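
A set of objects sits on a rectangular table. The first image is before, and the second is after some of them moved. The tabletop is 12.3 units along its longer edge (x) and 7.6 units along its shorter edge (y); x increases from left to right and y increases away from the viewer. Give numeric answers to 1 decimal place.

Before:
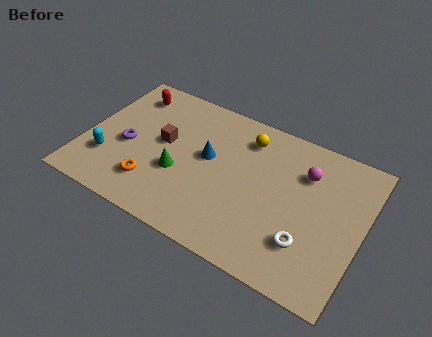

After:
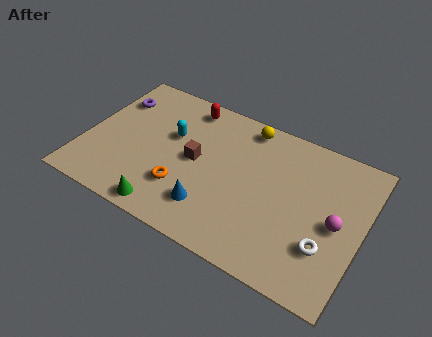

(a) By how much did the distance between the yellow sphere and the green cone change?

+2.4

The distance was about 4.1 in the first image and 6.5 in the second, so they moved 2.4 units further apart.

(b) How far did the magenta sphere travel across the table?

2.5

From (9.6, 5.5) to (11.2, 3.6), the magenta sphere covered √(1.6² + 1.9²) ≈ 2.5 units.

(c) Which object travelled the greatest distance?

the cyan capsule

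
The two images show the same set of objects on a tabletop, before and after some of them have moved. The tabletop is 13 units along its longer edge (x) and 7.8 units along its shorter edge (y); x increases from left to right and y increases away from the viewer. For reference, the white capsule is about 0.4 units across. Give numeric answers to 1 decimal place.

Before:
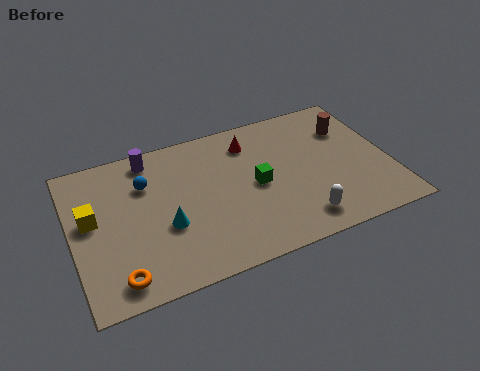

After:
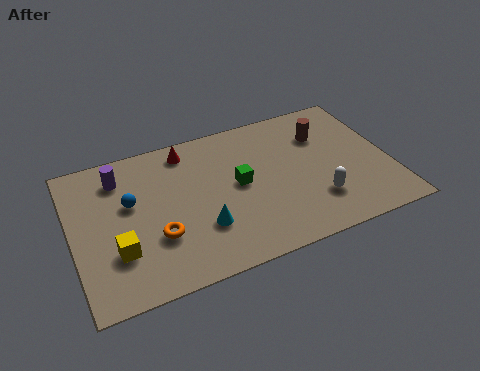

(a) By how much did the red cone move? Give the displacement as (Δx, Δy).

(-2.6, 0.5)

From the two frames, the red cone sits at roughly (7.5, 6.2) before and (4.9, 6.7) after.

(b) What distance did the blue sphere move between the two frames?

1.1

The blue sphere was near (3.1, 5.5) before and (2.4, 4.7) after, so it travelled √(0.7² + 0.8²) ≈ 1.1 units.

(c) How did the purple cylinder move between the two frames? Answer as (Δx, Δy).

(-1.3, -0.6)

From the two frames, the purple cylinder sits at roughly (3.4, 6.8) before and (2.1, 6.2) after.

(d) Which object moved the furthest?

the red cone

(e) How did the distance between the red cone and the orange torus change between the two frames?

-3.4

They were about 7.8 units apart before and 4.4 after — 3.4 units closer together.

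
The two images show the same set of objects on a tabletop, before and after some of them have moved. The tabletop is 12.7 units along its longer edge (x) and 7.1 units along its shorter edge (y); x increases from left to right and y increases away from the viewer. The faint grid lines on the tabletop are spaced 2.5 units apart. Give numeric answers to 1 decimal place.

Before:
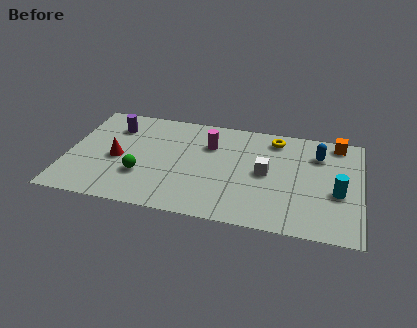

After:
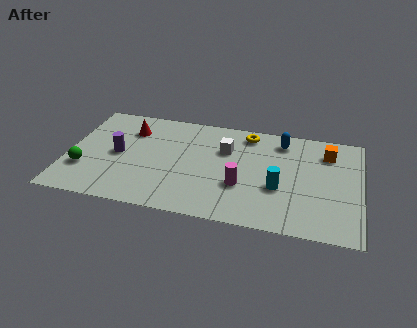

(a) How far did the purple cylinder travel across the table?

1.9

The purple cylinder moved from about (1.9, 5.4) to (2.2, 3.5), a distance of √(0.3² + 1.9²) ≈ 1.9.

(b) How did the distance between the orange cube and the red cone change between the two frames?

-1.3

Before: roughly 9.9 units apart; after: 8.6. That's 1.3 units closer together.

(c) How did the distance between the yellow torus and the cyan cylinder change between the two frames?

-0.5

Before: roughly 4.2 units apart; after: 3.7. That's 0.5 units closer together.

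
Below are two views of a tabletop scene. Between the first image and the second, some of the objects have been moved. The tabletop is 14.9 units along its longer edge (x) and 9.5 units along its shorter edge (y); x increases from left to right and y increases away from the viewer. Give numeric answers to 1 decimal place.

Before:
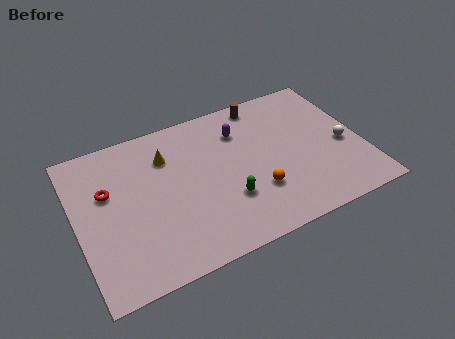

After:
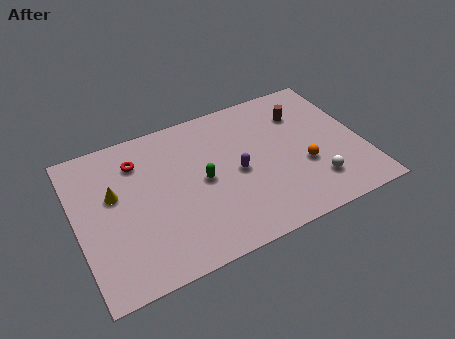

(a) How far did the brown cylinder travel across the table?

2.4

From (10.2, 8.5) to (12.1, 7.0), the brown cylinder covered √(1.9² + 1.5²) ≈ 2.4 units.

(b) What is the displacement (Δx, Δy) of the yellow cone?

(-2.9, -1.3)

From the two frames, the yellow cone sits at roughly (4.9, 7.0) before and (2.0, 5.7) after.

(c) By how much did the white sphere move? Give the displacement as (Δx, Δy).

(-1.8, -1.9)

The white sphere started near (13.9, 4.1) and ended near (12.1, 2.2).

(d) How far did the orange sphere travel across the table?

2.7

The orange sphere moved from about (9.1, 2.9) to (11.7, 3.5), a distance of √(2.6² + 0.6²) ≈ 2.7.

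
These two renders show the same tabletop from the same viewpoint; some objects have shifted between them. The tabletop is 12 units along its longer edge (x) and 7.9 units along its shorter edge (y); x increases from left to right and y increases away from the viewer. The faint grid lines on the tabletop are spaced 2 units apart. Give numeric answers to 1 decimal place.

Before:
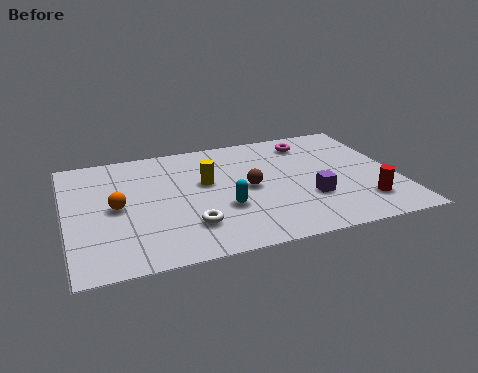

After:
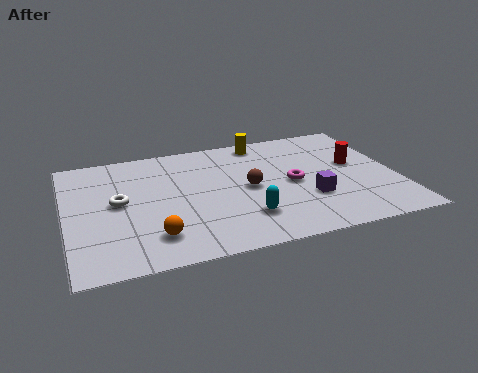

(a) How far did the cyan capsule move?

1.1

The cyan capsule moved from about (5.6, 2.8) to (6.3, 2.0), a distance of √(0.7² + 0.8²) ≈ 1.1.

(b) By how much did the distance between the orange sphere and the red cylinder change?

-0.9

The distance was about 9.0 in the first image and 8.1 in the second, so they moved 0.9 units closer together.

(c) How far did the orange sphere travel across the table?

2.5

The orange sphere was near (1.8, 3.9) before and (3.0, 1.7) after, so it travelled √(1.2² + 2.2²) ≈ 2.5 units.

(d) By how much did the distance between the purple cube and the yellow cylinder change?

+0.4

Before: roughly 4.2 units apart; after: 4.6. That's 0.4 units further apart.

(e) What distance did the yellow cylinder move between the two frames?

3.3

From (5.1, 4.7) to (7.4, 7.0), the yellow cylinder covered √(2.3² + 2.3²) ≈ 3.3 units.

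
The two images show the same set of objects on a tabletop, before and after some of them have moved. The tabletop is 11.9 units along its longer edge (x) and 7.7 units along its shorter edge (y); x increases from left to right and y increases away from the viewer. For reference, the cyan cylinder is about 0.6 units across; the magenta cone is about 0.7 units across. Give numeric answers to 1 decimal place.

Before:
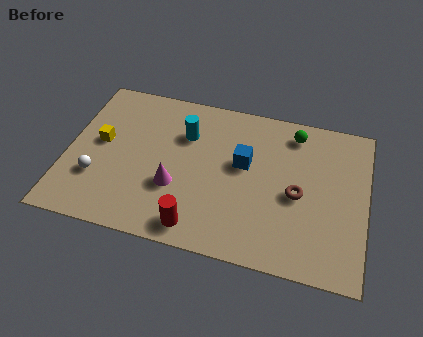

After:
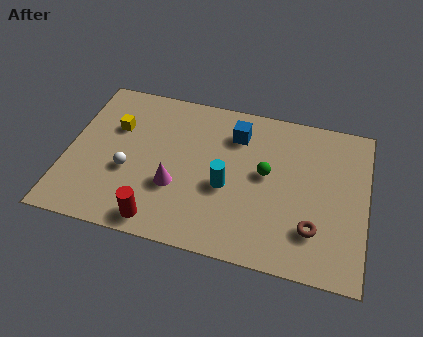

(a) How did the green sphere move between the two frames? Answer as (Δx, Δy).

(-1.0, -2.3)

From the two frames, the green sphere sits at roughly (8.9, 6.5) before and (7.9, 4.2) after.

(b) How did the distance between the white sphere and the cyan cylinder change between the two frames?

-0.6

Before: roughly 4.5 units apart; after: 3.9. That's 0.6 units closer together.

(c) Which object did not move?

the magenta cone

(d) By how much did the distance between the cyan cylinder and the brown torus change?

-1.3

Before: roughly 5.0 units apart; after: 3.7. That's 1.3 units closer together.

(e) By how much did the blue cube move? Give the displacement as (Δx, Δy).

(-0.4, 1.4)

The blue cube started near (7.0, 4.5) and ended near (6.6, 5.9).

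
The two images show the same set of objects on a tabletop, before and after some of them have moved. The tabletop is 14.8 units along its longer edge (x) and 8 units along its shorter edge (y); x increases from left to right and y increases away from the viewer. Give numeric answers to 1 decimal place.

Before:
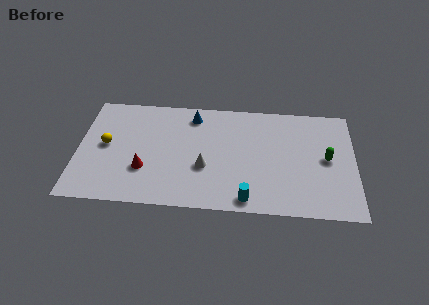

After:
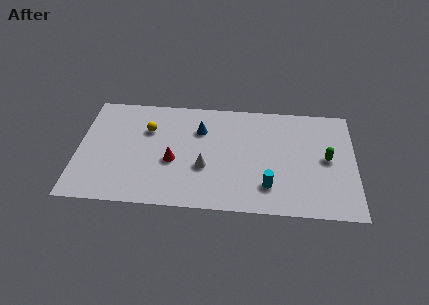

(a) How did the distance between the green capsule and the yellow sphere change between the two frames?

-2.1

They were about 11.8 units apart before and 9.7 after — 2.1 units closer together.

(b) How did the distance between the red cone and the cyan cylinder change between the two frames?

-0.5

Before: roughly 5.8 units apart; after: 5.3. That's 0.5 units closer together.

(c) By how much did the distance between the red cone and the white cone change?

-1.5

The distance was about 3.2 in the first image and 1.7 in the second, so they moved 1.5 units closer together.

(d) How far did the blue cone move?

1.1

From (6.1, 6.7) to (6.5, 5.7), the blue cone covered √(0.4² + 1.0²) ≈ 1.1 units.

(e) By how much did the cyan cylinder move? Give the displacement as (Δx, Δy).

(1.1, 1.0)

The cyan cylinder started near (9.1, 0.9) and ended near (10.2, 1.9).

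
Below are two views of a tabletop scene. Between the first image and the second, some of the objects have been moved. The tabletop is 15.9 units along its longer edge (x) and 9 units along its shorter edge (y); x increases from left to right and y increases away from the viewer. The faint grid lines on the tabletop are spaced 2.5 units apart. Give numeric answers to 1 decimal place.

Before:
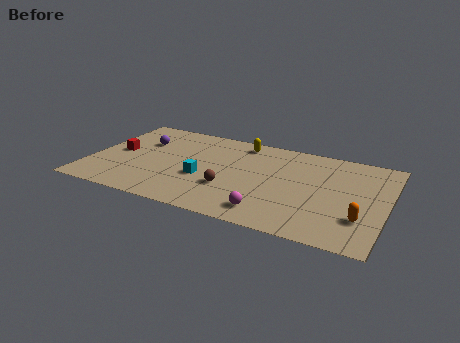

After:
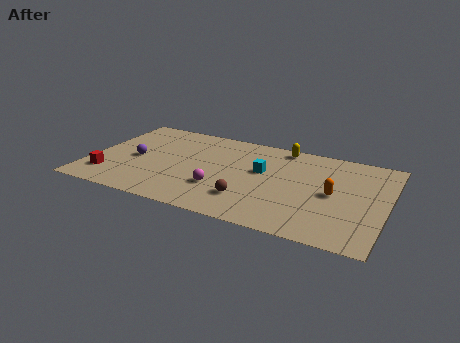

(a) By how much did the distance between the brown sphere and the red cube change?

+1.1

Before: roughly 6.5 units apart; after: 7.6. That's 1.1 units further apart.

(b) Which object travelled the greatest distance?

the cyan cube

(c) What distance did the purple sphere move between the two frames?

1.9

The purple sphere was near (2.5, 6.1) before and (2.4, 4.2) after, so it travelled √(0.1² + 1.9²) ≈ 1.9 units.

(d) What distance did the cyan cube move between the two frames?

3.5

The cyan cube was near (6.2, 3.5) before and (9.2, 5.3) after, so it travelled √(3.0² + 1.8²) ≈ 3.5 units.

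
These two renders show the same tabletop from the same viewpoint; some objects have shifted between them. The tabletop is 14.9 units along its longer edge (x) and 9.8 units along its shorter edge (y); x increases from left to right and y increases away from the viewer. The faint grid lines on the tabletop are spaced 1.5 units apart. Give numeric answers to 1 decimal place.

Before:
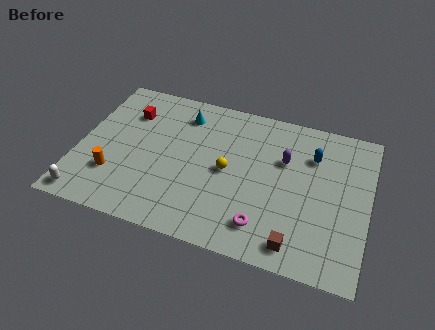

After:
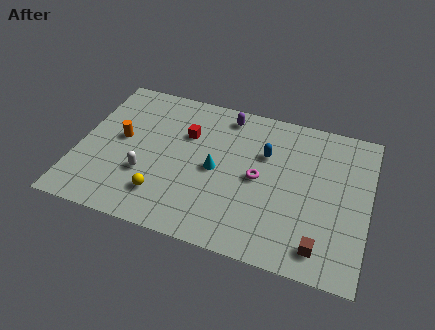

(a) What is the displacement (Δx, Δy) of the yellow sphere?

(-3.1, -2.6)

The yellow sphere was at about (7.7, 4.8) and moved to about (4.6, 2.2).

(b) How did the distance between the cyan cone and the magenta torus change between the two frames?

-5.4

The distance was about 7.6 in the first image and 2.2 in the second, so they moved 5.4 units closer together.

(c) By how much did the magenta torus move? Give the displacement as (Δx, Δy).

(-0.5, 2.9)

From the two frames, the magenta torus sits at roughly (9.8, 1.9) before and (9.3, 4.8) after.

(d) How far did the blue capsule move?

2.5

The blue capsule moved from about (11.9, 7.1) to (9.5, 6.5), a distance of √(2.4² + 0.6²) ≈ 2.5.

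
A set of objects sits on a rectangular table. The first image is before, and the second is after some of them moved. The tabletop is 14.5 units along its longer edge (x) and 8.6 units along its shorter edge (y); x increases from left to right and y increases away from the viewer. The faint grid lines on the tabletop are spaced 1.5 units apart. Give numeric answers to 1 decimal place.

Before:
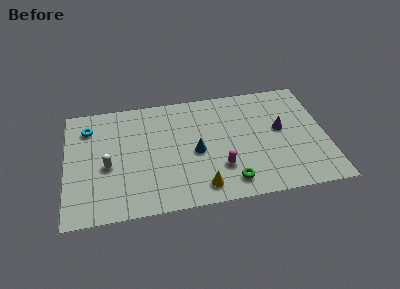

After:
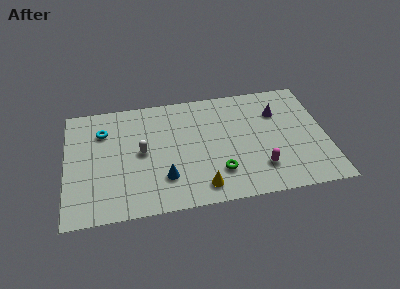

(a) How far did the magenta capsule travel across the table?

2.2

From (8.5, 2.5) to (10.7, 2.1), the magenta capsule covered √(2.2² + 0.4²) ≈ 2.2 units.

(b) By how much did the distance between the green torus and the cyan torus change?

-1.8

Before: roughly 9.3 units apart; after: 7.5. That's 1.8 units closer together.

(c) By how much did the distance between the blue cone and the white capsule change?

-2.5

The distance was about 4.9 in the first image and 2.4 in the second, so they moved 2.5 units closer together.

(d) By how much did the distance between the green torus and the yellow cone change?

-0.3

Before: roughly 1.6 units apart; after: 1.3. That's 0.3 units closer together.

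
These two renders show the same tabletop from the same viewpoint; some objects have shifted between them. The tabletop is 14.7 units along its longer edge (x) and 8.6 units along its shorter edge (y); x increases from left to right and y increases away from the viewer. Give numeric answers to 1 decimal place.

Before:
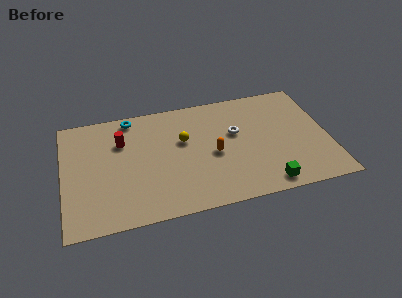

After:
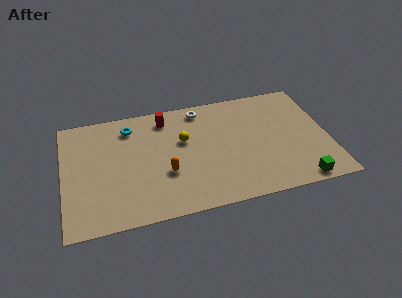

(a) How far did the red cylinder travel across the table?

2.8

From (3.3, 6.0) to (5.8, 7.2), the red cylinder covered √(2.5² + 1.2²) ≈ 2.8 units.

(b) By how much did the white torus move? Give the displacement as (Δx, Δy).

(-1.8, 2.3)

The white torus started near (9.6, 5.2) and ended near (7.8, 7.5).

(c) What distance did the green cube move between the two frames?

1.8

The green cube moved from about (11.0, 1.0) to (12.8, 0.8), a distance of √(1.8² + 0.2²) ≈ 1.8.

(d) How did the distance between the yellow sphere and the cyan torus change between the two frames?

-0.3

They were about 3.7 units apart before and 3.4 after — 0.3 units closer together.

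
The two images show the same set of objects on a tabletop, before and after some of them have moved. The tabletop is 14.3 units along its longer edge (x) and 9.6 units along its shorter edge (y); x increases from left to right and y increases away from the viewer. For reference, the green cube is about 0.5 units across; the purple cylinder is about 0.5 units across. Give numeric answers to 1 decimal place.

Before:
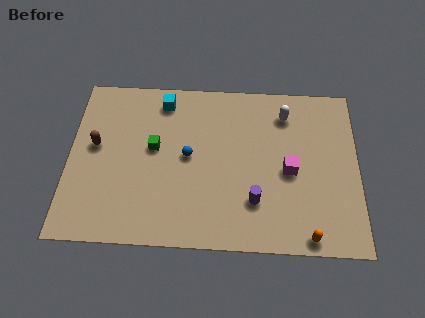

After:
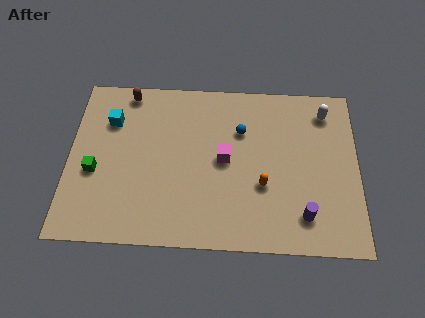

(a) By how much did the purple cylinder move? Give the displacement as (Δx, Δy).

(2.4, -0.7)

The purple cylinder was at about (9.2, 2.6) and moved to about (11.6, 1.9).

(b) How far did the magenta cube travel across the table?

3.2

The magenta cube was near (10.9, 4.4) before and (7.7, 4.9) after, so it travelled √(3.2² + 0.5²) ≈ 3.2 units.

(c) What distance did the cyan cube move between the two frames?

2.9

The cyan cube was near (4.6, 8.2) before and (2.0, 6.9) after, so it travelled √(2.6² + 1.3²) ≈ 2.9 units.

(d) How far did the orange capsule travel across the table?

3.5

From (11.8, 0.8) to (9.6, 3.5), the orange capsule covered √(2.2² + 2.7²) ≈ 3.5 units.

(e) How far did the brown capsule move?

3.5

The brown capsule moved from about (1.3, 5.4) to (2.8, 8.6), a distance of √(1.5² + 3.2²) ≈ 3.5.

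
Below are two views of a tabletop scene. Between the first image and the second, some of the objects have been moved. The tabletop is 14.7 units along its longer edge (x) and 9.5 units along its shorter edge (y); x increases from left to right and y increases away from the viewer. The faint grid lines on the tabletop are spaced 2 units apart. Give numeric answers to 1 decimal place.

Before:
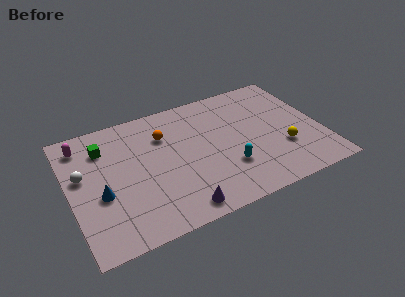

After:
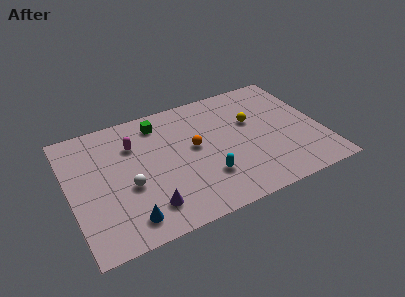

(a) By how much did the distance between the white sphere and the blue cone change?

+0.3

Before: roughly 2.0 units apart; after: 2.3. That's 0.3 units further apart.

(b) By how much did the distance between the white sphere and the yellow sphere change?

-4.0

The distance was about 11.8 in the first image and 7.8 in the second, so they moved 4.0 units closer together.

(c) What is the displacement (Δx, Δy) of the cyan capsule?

(-1.3, -0.2)

From the two frames, the cyan capsule sits at roughly (9.0, 2.9) before and (7.7, 2.7) after.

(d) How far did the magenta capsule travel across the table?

3.1

From (1.0, 7.9) to (3.9, 6.8), the magenta capsule covered √(2.9² + 1.1²) ≈ 3.1 units.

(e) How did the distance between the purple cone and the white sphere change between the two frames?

-4.7

The distance was about 6.8 in the first image and 2.1 in the second, so they moved 4.7 units closer together.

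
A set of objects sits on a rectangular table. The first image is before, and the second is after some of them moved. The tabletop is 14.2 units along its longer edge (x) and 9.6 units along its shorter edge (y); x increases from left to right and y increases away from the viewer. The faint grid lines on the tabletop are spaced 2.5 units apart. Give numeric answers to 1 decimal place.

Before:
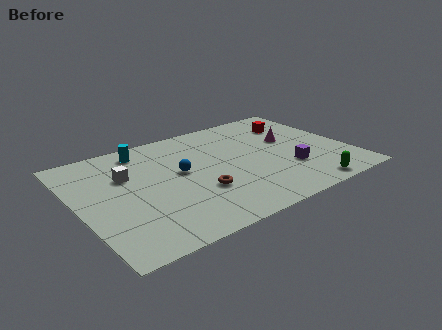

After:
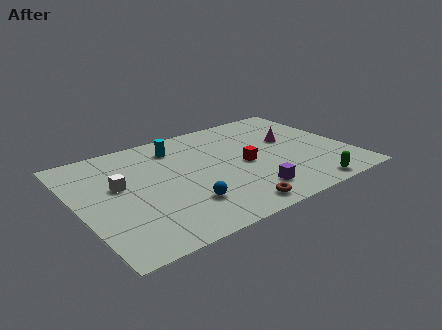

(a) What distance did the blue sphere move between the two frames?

2.8

The blue sphere moved from about (5.4, 5.3) to (5.1, 2.5), a distance of √(0.3² + 2.8²) ≈ 2.8.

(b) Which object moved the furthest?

the red cube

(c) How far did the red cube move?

4.3

From (12.0, 7.2) to (8.7, 4.5), the red cube covered √(3.3² + 2.7²) ≈ 4.3 units.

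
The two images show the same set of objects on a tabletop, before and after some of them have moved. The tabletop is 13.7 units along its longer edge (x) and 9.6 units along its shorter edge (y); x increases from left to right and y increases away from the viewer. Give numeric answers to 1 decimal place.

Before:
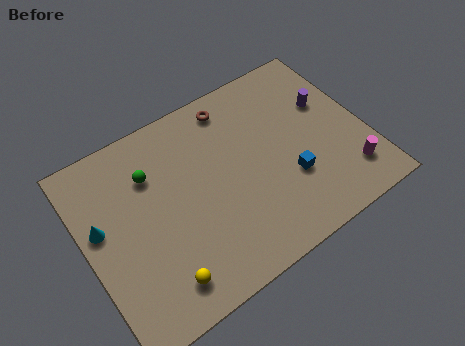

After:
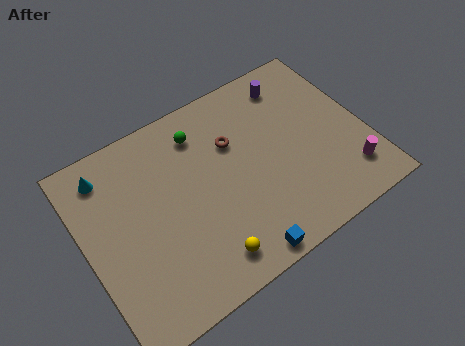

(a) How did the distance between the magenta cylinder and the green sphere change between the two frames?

-1.7

They were about 10.2 units apart before and 8.5 after — 1.7 units closer together.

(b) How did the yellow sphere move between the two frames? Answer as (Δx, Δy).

(2.2, -0.1)

From the two frames, the yellow sphere sits at roughly (3.0, 1.6) before and (5.2, 1.5) after.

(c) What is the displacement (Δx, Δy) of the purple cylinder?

(-1.4, 1.9)

The purple cylinder was at about (12.2, 6.1) and moved to about (10.8, 8.0).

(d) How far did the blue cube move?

3.8

The blue cube moved from about (9.7, 3.2) to (6.7, 0.8), a distance of √(3.0² + 2.4²) ≈ 3.8.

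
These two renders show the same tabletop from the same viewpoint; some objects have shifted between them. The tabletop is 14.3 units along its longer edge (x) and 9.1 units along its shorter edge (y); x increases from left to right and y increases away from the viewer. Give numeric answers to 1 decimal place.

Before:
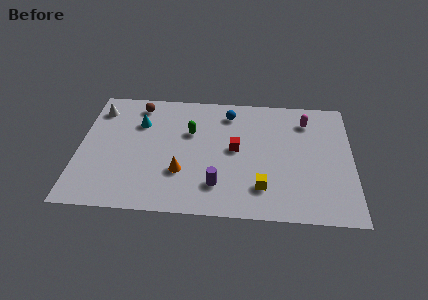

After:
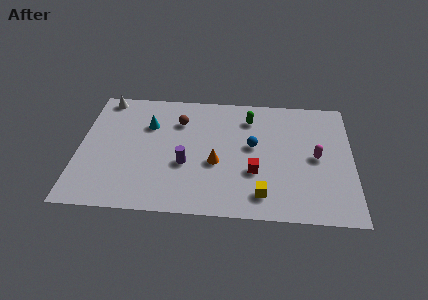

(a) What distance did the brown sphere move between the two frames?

2.5

From (3.0, 7.8) to (5.2, 6.7), the brown sphere covered √(2.2² + 1.1²) ≈ 2.5 units.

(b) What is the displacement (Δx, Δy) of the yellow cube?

(0.0, -0.5)

The yellow cube started near (9.6, 2.1) and ended near (9.6, 1.6).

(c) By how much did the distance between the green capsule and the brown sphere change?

+0.3

They were about 3.4 units apart before and 3.7 after — 0.3 units further apart.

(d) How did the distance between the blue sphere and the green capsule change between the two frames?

-0.5

The distance was about 2.6 in the first image and 2.1 in the second, so they moved 0.5 units closer together.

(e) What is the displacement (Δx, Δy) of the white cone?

(0.3, 0.9)

The white cone was at about (0.9, 7.3) and moved to about (1.2, 8.2).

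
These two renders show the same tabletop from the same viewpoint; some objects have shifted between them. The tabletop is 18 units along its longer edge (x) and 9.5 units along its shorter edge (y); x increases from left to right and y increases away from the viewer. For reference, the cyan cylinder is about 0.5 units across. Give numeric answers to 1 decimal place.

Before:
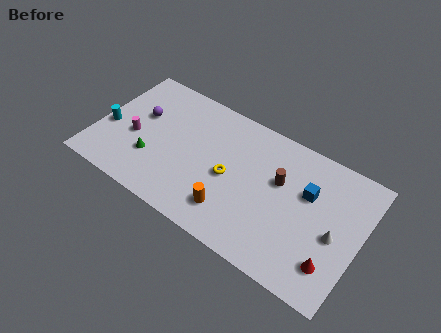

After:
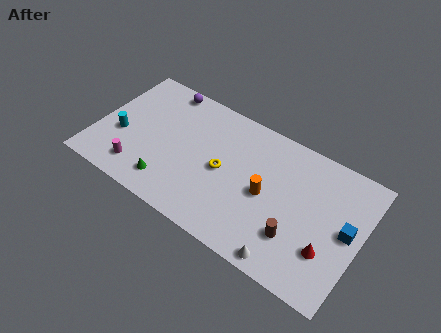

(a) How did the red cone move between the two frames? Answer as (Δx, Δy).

(-0.4, 0.7)

The red cone was at about (16.5, 2.2) and moved to about (16.1, 2.9).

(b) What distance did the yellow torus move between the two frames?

0.5

From (9.2, 4.4) to (8.7, 4.6), the yellow torus covered √(0.5² + 0.2²) ≈ 0.5 units.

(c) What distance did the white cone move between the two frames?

4.3

From (16.4, 4.2) to (13.7, 0.9), the white cone covered √(2.7² + 3.3²) ≈ 4.3 units.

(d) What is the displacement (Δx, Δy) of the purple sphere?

(1.1, 2.8)

The purple sphere started near (2.7, 5.8) and ended near (3.8, 8.6).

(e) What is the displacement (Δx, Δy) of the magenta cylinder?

(0.7, -2.2)

The magenta cylinder was at about (2.6, 4.0) and moved to about (3.3, 1.8).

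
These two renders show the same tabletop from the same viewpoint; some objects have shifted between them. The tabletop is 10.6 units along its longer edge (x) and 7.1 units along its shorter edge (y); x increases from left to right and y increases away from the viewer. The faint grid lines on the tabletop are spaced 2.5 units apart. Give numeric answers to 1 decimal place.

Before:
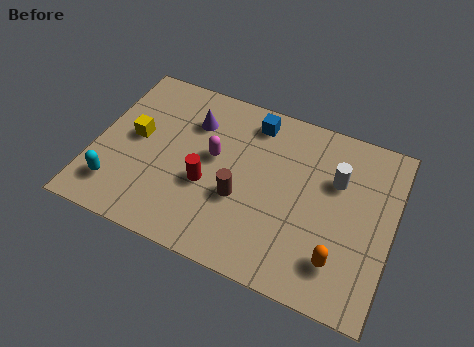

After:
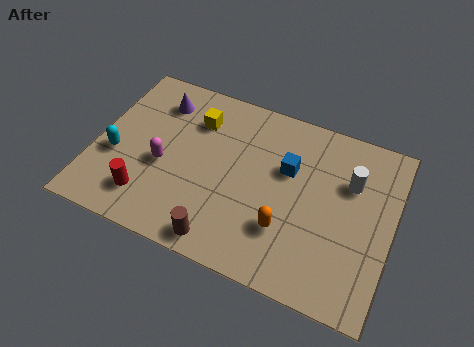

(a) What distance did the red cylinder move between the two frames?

2.4

From (4.1, 2.8) to (2.1, 1.5), the red cylinder covered √(2.0² + 1.3²) ≈ 2.4 units.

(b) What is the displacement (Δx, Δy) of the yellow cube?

(2.0, 1.5)

The yellow cube started near (1.4, 3.8) and ended near (3.4, 5.3).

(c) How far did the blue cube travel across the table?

2.1

The blue cube was near (5.4, 6.0) before and (6.8, 4.5) after, so it travelled √(1.4² + 1.5²) ≈ 2.1 units.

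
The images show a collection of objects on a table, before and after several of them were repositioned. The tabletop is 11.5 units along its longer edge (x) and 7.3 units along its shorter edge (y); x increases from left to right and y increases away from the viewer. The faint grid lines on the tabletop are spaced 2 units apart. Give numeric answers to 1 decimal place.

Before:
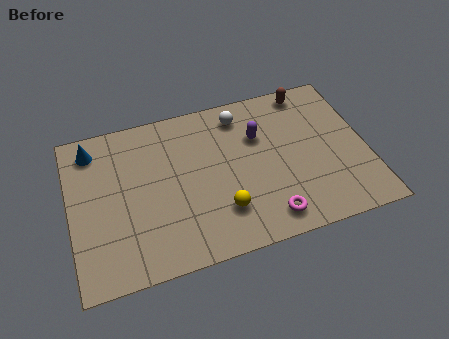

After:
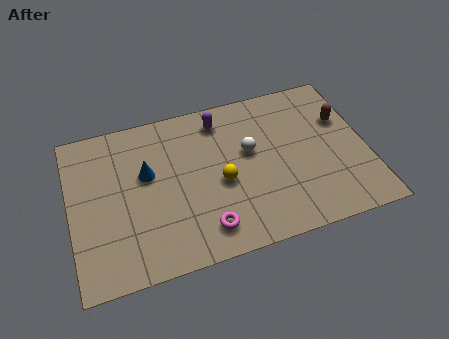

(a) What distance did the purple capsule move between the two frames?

1.8

The purple capsule was near (7.4, 4.9) before and (6.0, 6.1) after, so it travelled √(1.4² + 1.2²) ≈ 1.8 units.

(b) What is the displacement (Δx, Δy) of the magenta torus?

(-2.4, 0.2)

From the two frames, the magenta torus sits at roughly (7.4, 1.1) before and (5.0, 1.3) after.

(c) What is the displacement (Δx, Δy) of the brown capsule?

(1.2, -1.7)

The brown capsule started near (9.5, 6.5) and ended near (10.7, 4.8).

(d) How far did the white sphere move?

1.8

The white sphere was near (6.8, 6.1) before and (7.0, 4.3) after, so it travelled √(0.2² + 1.8²) ≈ 1.8 units.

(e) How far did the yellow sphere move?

1.3

From (5.7, 1.9) to (5.8, 3.2), the yellow sphere covered √(0.1² + 1.3²) ≈ 1.3 units.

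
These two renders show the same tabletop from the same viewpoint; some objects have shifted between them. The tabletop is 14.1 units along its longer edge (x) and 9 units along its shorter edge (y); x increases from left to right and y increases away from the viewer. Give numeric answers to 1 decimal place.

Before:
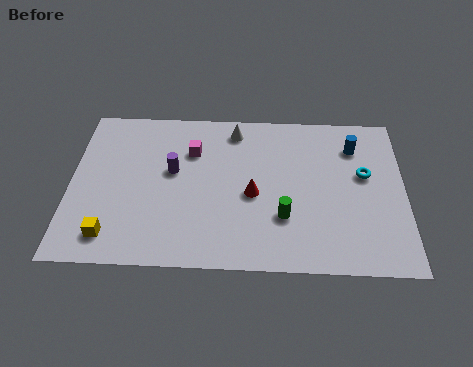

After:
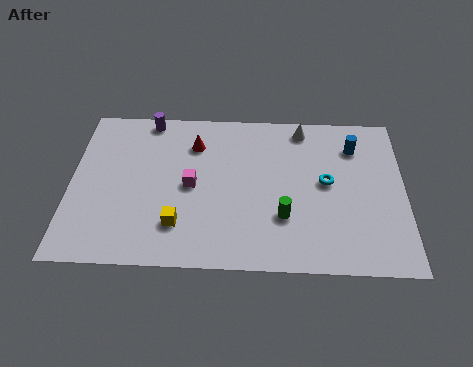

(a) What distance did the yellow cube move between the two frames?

2.9

The yellow cube was near (1.8, 1.5) before and (4.6, 2.2) after, so it travelled √(2.8² + 0.7²) ≈ 2.9 units.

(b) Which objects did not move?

the green cylinder and the blue cylinder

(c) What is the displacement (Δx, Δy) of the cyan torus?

(-1.6, -0.5)

The cyan torus was at about (12.4, 5.3) and moved to about (10.8, 4.8).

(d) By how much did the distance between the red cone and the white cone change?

+0.9

They were about 3.8 units apart before and 4.7 after — 0.9 units further apart.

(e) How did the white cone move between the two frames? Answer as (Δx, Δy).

(2.9, 0.2)

The white cone started near (6.9, 7.7) and ended near (9.8, 7.9).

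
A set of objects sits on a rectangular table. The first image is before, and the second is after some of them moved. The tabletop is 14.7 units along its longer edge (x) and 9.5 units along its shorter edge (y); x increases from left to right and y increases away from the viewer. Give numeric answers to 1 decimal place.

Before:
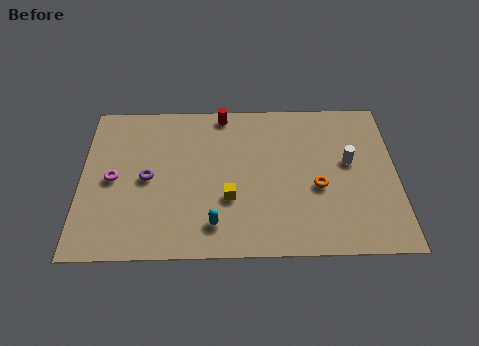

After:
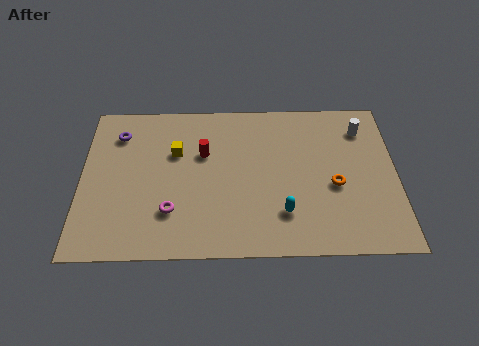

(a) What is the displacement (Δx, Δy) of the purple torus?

(-1.4, 2.8)

The purple torus started near (3.1, 4.6) and ended near (1.7, 7.4).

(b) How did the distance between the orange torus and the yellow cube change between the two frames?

+3.6

Before: roughly 4.1 units apart; after: 7.7. That's 3.6 units further apart.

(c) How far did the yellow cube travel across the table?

3.8

From (6.9, 3.3) to (4.4, 6.2), the yellow cube covered √(2.5² + 2.9²) ≈ 3.8 units.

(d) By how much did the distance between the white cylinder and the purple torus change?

+2.1

Before: roughly 9.4 units apart; after: 11.5. That's 2.1 units further apart.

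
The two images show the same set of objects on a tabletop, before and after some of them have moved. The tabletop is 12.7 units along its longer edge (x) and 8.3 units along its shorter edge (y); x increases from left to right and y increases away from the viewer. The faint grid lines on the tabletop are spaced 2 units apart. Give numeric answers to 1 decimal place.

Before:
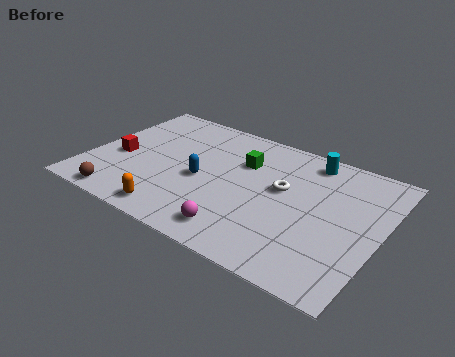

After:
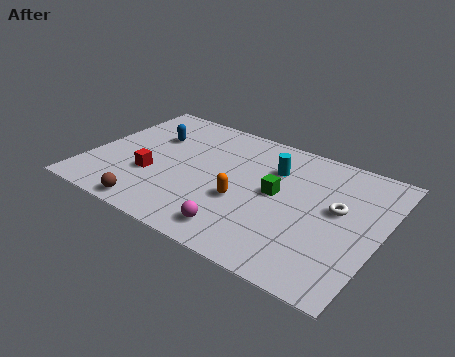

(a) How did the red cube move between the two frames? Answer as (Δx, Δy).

(1.6, -0.6)

The red cube started near (1.3, 3.5) and ended near (2.9, 2.9).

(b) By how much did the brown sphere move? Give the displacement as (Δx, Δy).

(1.4, 0.0)

The brown sphere was at about (2.0, 0.8) and moved to about (3.4, 0.8).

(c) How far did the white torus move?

2.4

The white torus was near (8.4, 4.8) before and (10.8, 4.7) after, so it travelled √(2.4² + 0.1²) ≈ 2.4 units.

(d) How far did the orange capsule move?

3.4

The orange capsule was near (4.3, 1.0) before and (6.9, 3.2) after, so it travelled √(2.6² + 2.2²) ≈ 3.4 units.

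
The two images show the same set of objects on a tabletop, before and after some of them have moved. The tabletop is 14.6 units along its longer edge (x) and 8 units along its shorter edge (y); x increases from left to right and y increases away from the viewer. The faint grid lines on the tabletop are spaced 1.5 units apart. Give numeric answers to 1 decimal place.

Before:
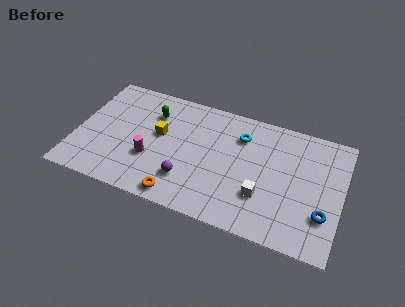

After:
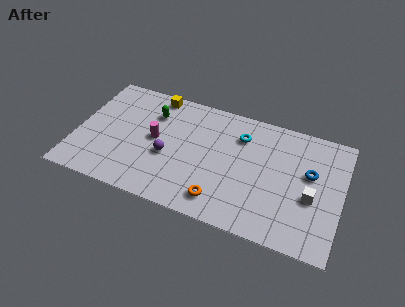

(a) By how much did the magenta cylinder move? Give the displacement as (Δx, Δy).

(0.1, 1.4)

The magenta cylinder started near (4.2, 2.8) and ended near (4.3, 4.2).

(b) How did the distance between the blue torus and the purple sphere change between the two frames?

+0.4

They were about 7.4 units apart before and 7.8 after — 0.4 units further apart.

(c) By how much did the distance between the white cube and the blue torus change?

-1.8

The distance was about 3.3 in the first image and 1.5 in the second, so they moved 1.8 units closer together.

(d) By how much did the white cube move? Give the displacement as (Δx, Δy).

(2.6, 0.8)

From the two frames, the white cube sits at roughly (10.4, 2.5) before and (13.0, 3.3) after.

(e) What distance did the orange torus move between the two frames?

2.3

From (6.0, 0.9) to (8.2, 1.4), the orange torus covered √(2.2² + 0.5²) ≈ 2.3 units.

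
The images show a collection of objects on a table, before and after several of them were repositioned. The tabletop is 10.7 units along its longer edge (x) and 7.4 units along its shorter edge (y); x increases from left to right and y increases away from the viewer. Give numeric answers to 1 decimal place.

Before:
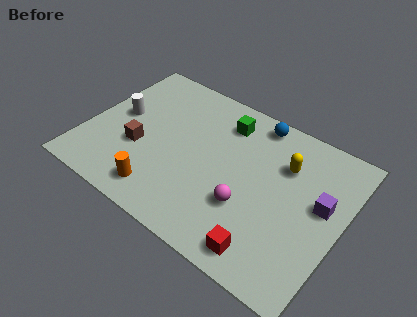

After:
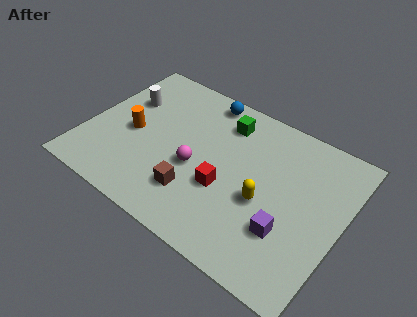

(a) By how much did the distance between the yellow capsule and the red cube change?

-2.6

They were about 4.2 units apart before and 1.6 after — 2.6 units closer together.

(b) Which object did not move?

the green cube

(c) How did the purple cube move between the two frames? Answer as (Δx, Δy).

(-1.1, -1.9)

The purple cube was at about (9.8, 4.2) and moved to about (8.7, 2.3).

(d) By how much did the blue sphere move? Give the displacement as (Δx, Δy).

(-2.2, 0.0)

The blue sphere started near (6.6, 6.6) and ended near (4.4, 6.6).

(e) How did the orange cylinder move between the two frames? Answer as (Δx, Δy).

(-1.7, 2.2)

From the two frames, the orange cylinder sits at roughly (3.6, 1.2) before and (1.9, 3.4) after.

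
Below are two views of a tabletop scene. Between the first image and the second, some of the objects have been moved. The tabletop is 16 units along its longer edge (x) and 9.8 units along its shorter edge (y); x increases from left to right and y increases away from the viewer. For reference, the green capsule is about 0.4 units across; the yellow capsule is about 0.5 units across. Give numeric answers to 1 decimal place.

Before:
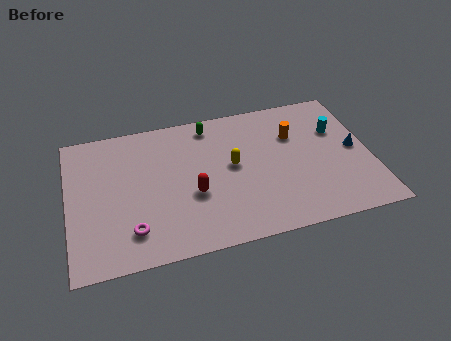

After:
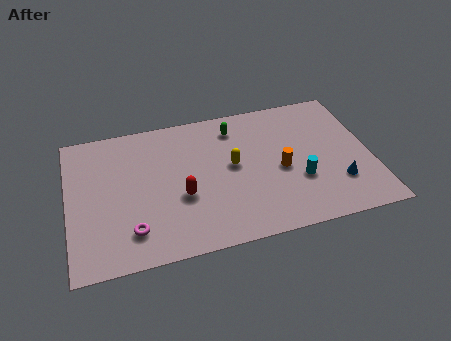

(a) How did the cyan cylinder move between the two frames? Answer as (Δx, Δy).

(-2.3, -3.1)

From the two frames, the cyan cylinder sits at roughly (14.4, 6.5) before and (12.1, 3.4) after.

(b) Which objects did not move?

the magenta torus and the yellow capsule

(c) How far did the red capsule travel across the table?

0.6

The red capsule was near (6.5, 3.8) before and (5.9, 3.8) after, so it travelled √(0.6² + 0.0²) ≈ 0.6 units.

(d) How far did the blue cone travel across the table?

2.5

The blue cone was near (15.2, 4.9) before and (14.1, 2.7) after, so it travelled √(1.1² + 2.2²) ≈ 2.5 units.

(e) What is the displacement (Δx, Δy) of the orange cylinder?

(-0.9, -2.3)

From the two frames, the orange cylinder sits at roughly (12.1, 6.7) before and (11.2, 4.4) after.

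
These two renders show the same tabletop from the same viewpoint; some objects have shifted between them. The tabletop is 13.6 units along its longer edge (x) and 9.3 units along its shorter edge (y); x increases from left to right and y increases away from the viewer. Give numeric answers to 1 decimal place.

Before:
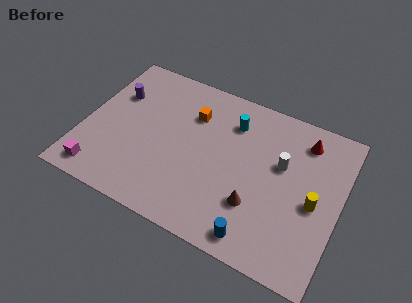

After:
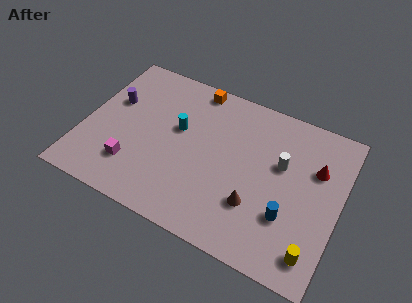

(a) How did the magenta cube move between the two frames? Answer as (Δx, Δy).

(1.6, 1.1)

The magenta cube started near (1.3, 1.2) and ended near (2.9, 2.3).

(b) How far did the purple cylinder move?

0.5

The purple cylinder was near (1.4, 6.3) before and (1.3, 5.8) after, so it travelled √(0.1² + 0.5²) ≈ 0.5 units.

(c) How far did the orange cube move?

1.7

The orange cube moved from about (5.5, 6.7) to (5.4, 8.4), a distance of √(0.1² + 1.7²) ≈ 1.7.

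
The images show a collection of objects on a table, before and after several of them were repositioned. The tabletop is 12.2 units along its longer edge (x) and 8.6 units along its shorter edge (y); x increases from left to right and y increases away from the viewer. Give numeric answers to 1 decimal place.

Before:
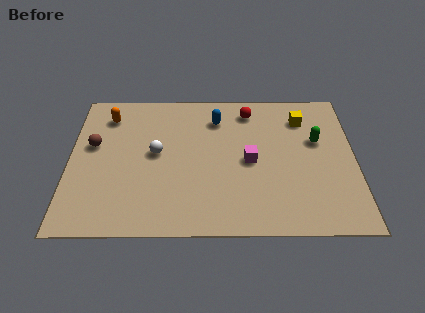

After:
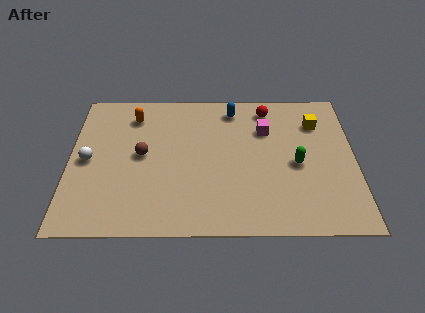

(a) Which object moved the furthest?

the white sphere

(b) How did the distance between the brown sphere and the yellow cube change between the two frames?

-1.4

Before: roughly 9.1 units apart; after: 7.7. That's 1.4 units closer together.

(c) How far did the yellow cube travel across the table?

0.7

The yellow cube moved from about (10.0, 6.7) to (10.6, 6.4), a distance of √(0.6² + 0.3²) ≈ 0.7.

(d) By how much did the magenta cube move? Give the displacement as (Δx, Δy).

(0.7, 1.9)

From the two frames, the magenta cube sits at roughly (7.7, 4.1) before and (8.4, 6.0) after.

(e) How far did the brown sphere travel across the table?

2.2

The brown sphere moved from about (1.0, 5.1) to (3.1, 4.5), a distance of √(2.1² + 0.6²) ≈ 2.2.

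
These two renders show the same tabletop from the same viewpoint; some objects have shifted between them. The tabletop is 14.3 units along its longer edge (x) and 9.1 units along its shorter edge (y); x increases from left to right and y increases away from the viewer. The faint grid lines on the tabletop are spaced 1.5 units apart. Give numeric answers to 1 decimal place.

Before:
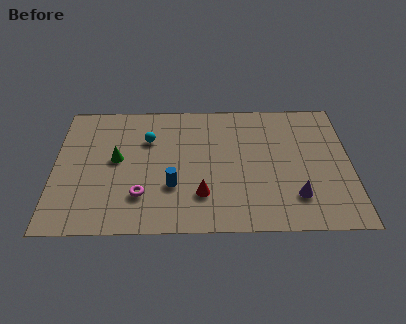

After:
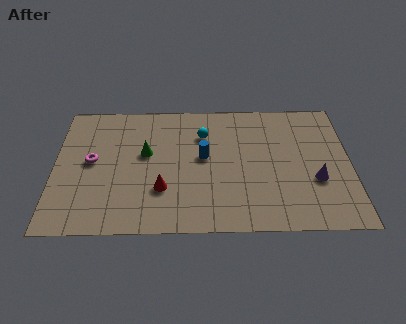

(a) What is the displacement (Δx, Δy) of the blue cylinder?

(1.5, 2.0)

The blue cylinder started near (5.7, 3.0) and ended near (7.2, 5.0).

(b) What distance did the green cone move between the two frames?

1.5

From (3.0, 4.9) to (4.4, 5.3), the green cone covered √(1.4² + 0.4²) ≈ 1.5 units.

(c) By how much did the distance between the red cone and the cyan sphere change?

-0.4

Before: roughly 4.7 units apart; after: 4.3. That's 0.4 units closer together.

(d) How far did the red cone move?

1.9

The red cone moved from about (7.1, 2.4) to (5.2, 2.8), a distance of √(1.9² + 0.4²) ≈ 1.9.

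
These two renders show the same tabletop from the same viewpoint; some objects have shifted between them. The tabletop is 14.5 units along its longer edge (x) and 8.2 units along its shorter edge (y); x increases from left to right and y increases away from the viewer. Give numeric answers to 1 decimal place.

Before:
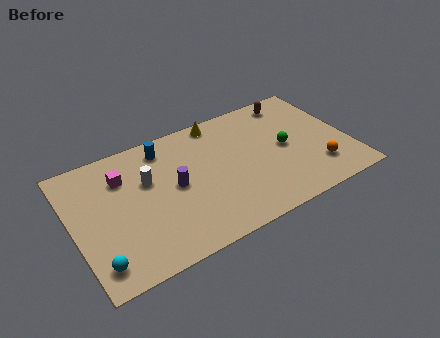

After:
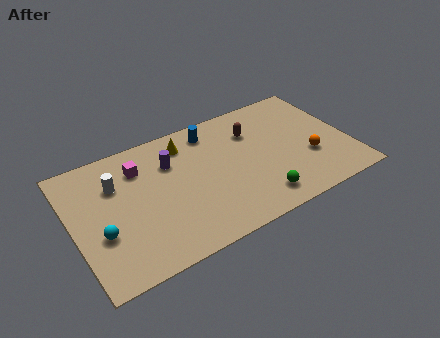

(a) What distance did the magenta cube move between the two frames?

0.9

The magenta cube moved from about (2.8, 6.0) to (3.7, 6.2), a distance of √(0.9² + 0.2²) ≈ 0.9.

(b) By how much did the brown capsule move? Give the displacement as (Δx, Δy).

(-2.4, -1.2)

The brown capsule was at about (12.1, 7.1) and moved to about (9.7, 5.9).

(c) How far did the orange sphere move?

0.9

The orange sphere moved from about (12.6, 2.0) to (12.3, 2.9), a distance of √(0.3² + 0.9²) ≈ 0.9.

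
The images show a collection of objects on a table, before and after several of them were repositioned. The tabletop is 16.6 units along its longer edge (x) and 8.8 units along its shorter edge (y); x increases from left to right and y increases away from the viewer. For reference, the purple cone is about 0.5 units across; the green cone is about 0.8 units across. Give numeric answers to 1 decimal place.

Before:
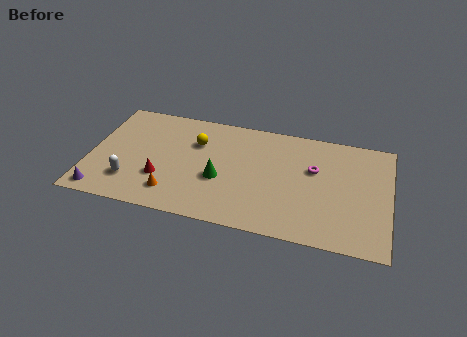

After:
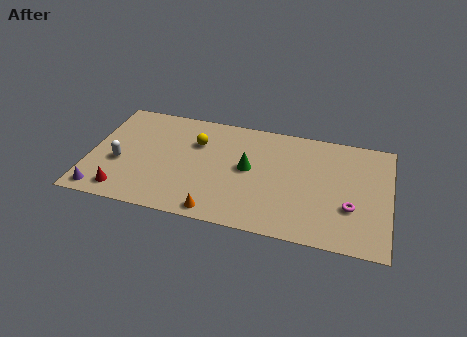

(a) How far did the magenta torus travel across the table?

3.3

The magenta torus was near (12.4, 5.5) before and (14.5, 3.0) after, so it travelled √(2.1² + 2.5²) ≈ 3.3 units.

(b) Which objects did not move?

the yellow sphere and the purple cone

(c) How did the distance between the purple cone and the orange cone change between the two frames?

+2.4

They were about 4.0 units apart before and 6.4 after — 2.4 units further apart.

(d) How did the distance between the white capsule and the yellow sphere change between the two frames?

-0.3

Before: roughly 5.2 units apart; after: 4.9. That's 0.3 units closer together.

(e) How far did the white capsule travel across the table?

1.5

From (2.4, 2.2) to (1.7, 3.5), the white capsule covered √(0.7² + 1.3²) ≈ 1.5 units.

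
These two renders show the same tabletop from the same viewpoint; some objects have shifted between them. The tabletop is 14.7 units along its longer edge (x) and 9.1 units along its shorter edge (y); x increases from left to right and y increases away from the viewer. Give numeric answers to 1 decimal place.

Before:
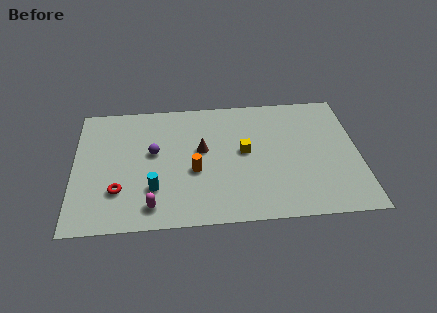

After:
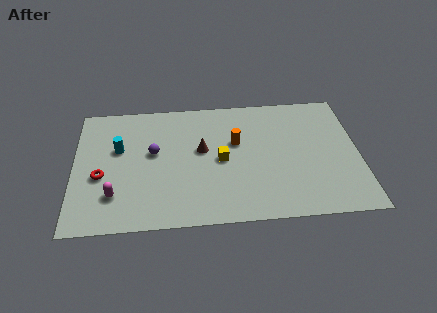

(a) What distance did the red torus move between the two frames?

1.4

The red torus moved from about (2.3, 2.6) to (1.4, 3.7), a distance of √(0.9² + 1.1²) ≈ 1.4.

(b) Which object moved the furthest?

the cyan cylinder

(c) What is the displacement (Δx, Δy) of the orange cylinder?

(2.2, 1.9)

The orange cylinder was at about (6.2, 3.7) and moved to about (8.4, 5.6).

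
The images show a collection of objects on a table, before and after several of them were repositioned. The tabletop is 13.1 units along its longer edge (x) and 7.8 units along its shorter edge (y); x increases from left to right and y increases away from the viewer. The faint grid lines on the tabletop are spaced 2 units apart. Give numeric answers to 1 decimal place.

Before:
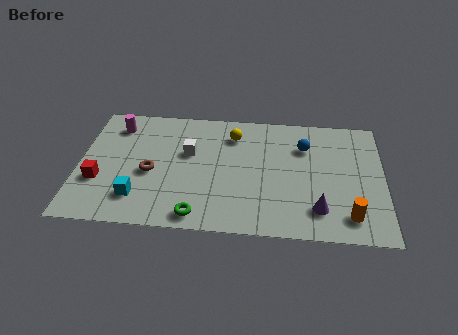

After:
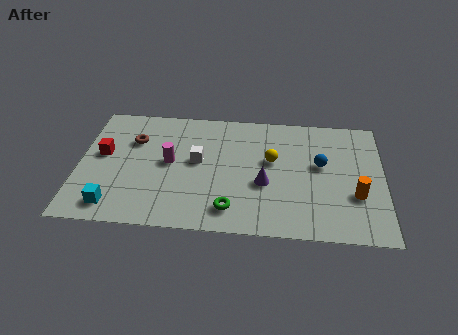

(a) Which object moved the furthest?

the magenta cylinder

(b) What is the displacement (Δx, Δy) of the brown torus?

(-0.8, 2.0)

The brown torus was at about (3.1, 3.4) and moved to about (2.3, 5.4).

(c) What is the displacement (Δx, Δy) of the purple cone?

(-2.3, 1.4)

The purple cone was at about (10.3, 1.7) and moved to about (8.0, 3.1).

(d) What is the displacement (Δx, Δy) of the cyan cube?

(-1.0, -0.6)

The cyan cube was at about (2.6, 1.8) and moved to about (1.6, 1.2).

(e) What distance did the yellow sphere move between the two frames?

2.3

The yellow sphere moved from about (6.6, 6.1) to (8.3, 4.6), a distance of √(1.7² + 1.5²) ≈ 2.3.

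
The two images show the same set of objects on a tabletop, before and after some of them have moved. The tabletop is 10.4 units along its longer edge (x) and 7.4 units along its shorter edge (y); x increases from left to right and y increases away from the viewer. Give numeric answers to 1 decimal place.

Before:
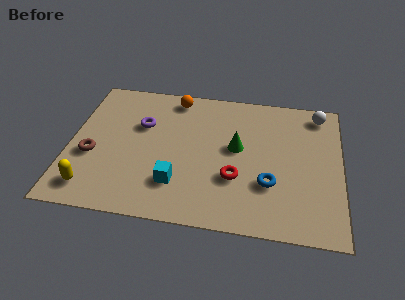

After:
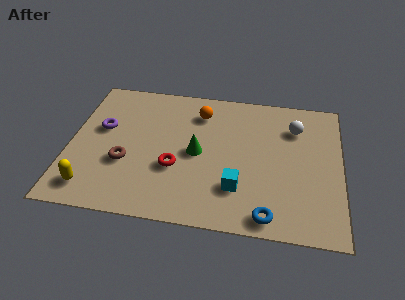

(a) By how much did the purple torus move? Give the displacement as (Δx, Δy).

(-1.5, -0.4)

The purple torus started near (2.7, 4.8) and ended near (1.2, 4.4).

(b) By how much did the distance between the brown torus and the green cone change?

-2.8

The distance was about 5.6 in the first image and 2.8 in the second, so they moved 2.8 units closer together.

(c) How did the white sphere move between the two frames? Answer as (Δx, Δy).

(-0.9, -0.9)

From the two frames, the white sphere sits at roughly (9.5, 6.4) before and (8.6, 5.5) after.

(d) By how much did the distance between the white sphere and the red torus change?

+0.3

Before: roughly 5.0 units apart; after: 5.3. That's 0.3 units further apart.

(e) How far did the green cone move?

1.6

From (6.4, 4.1) to (4.9, 3.6), the green cone covered √(1.5² + 0.5²) ≈ 1.6 units.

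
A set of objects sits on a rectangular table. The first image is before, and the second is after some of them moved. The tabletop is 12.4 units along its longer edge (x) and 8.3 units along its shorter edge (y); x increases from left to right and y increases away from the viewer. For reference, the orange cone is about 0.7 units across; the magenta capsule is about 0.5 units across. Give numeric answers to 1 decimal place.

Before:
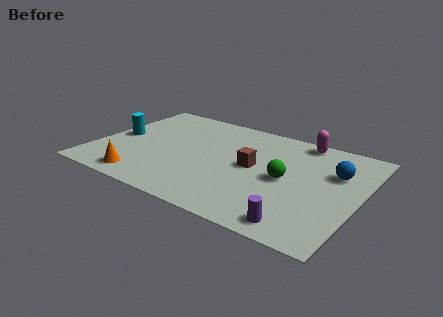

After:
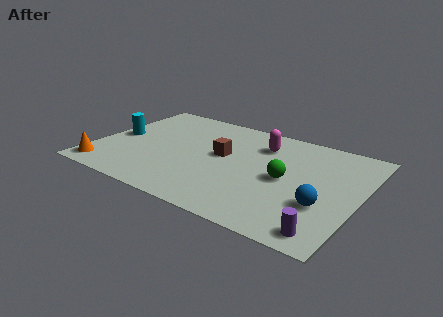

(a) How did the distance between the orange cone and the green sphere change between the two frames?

+1.8

They were about 6.9 units apart before and 8.7 after — 1.8 units further apart.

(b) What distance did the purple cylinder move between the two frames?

1.2

From (10.1, 1.0) to (11.3, 1.0), the purple cylinder covered √(1.2² + 0.0²) ≈ 1.2 units.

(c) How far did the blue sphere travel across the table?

2.7

The blue sphere moved from about (11.1, 5.5) to (10.9, 2.8), a distance of √(0.2² + 2.7²) ≈ 2.7.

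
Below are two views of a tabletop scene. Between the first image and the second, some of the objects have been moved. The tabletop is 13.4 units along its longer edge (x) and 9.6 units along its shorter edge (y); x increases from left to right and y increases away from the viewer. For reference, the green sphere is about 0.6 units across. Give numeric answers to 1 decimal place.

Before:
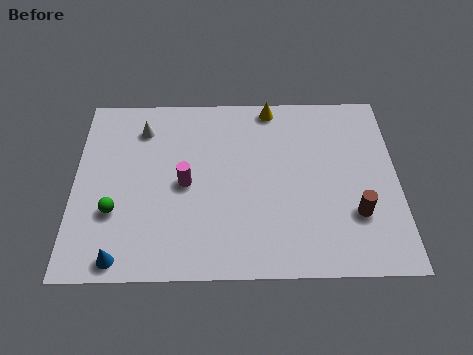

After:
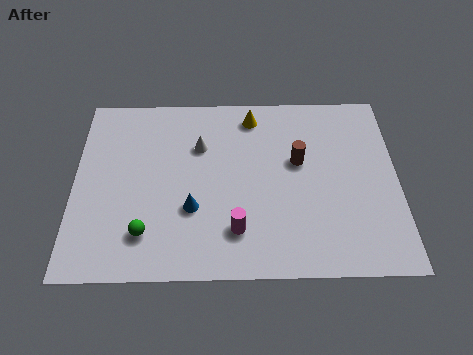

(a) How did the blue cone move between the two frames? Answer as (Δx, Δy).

(2.9, 2.4)

The blue cone was at about (2.0, 0.9) and moved to about (4.9, 3.3).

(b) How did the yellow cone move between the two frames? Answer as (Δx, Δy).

(-0.8, -0.5)

From the two frames, the yellow cone sits at roughly (8.2, 8.7) before and (7.4, 8.2) after.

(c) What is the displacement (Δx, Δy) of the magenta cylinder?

(2.1, -2.4)

The magenta cylinder was at about (4.6, 4.6) and moved to about (6.7, 2.2).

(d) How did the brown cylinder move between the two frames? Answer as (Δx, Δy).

(-2.3, 2.8)

The brown cylinder started near (11.6, 2.9) and ended near (9.3, 5.7).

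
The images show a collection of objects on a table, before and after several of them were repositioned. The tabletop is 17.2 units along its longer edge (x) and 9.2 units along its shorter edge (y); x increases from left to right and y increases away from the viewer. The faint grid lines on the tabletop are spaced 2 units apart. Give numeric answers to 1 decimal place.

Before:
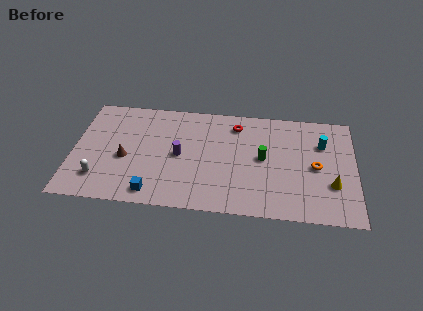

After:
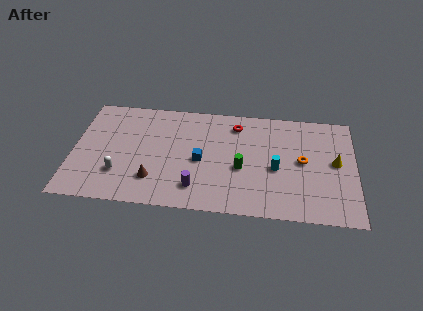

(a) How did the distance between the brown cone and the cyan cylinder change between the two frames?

-4.7

Before: roughly 12.3 units apart; after: 7.6. That's 4.7 units closer together.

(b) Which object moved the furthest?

the blue cube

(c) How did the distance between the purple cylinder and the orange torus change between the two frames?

-1.3

Before: roughly 8.3 units apart; after: 7.0. That's 1.3 units closer together.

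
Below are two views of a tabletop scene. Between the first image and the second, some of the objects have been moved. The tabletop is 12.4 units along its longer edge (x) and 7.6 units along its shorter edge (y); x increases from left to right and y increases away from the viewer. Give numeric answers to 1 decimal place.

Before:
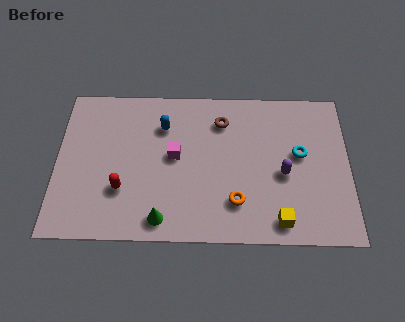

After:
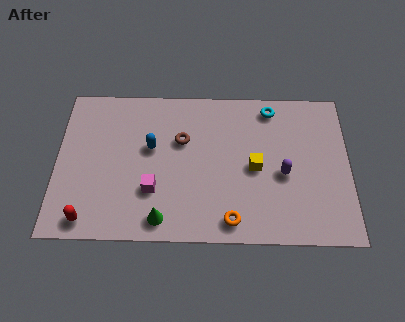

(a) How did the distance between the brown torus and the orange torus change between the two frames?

+0.4

The distance was about 4.0 in the first image and 4.4 in the second, so they moved 0.4 units further apart.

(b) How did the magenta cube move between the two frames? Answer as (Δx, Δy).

(-0.9, -1.7)

The magenta cube was at about (5.0, 4.1) and moved to about (4.1, 2.4).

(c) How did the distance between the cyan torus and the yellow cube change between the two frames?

-0.3

They were about 3.4 units apart before and 3.1 after — 0.3 units closer together.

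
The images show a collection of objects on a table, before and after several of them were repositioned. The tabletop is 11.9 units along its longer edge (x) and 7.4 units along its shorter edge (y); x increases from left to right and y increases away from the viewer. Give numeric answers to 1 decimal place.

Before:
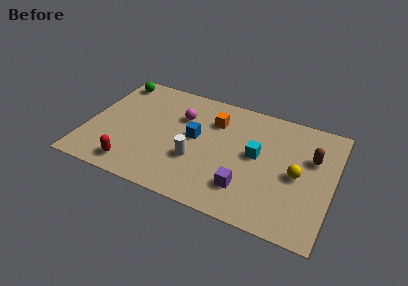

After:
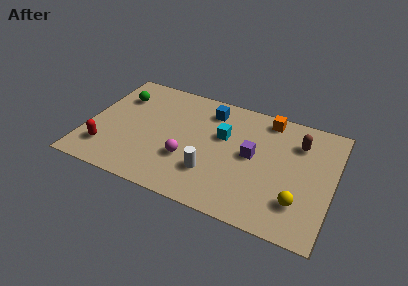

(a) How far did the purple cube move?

2.1

From (7.9, 1.8) to (8.0, 3.9), the purple cube covered √(0.1² + 2.1²) ≈ 2.1 units.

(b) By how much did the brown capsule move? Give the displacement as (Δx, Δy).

(-0.7, 0.7)

From the two frames, the brown capsule sits at roughly (10.8, 4.8) before and (10.1, 5.5) after.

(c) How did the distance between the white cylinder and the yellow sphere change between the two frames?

-0.7

The distance was about 4.9 in the first image and 4.2 in the second, so they moved 0.7 units closer together.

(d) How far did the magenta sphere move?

2.7

The magenta sphere was near (4.4, 5.1) before and (5.0, 2.5) after, so it travelled √(0.6² + 2.6²) ≈ 2.7 units.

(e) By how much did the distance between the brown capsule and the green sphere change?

-1.2

The distance was about 10.0 in the first image and 8.8 in the second, so they moved 1.2 units closer together.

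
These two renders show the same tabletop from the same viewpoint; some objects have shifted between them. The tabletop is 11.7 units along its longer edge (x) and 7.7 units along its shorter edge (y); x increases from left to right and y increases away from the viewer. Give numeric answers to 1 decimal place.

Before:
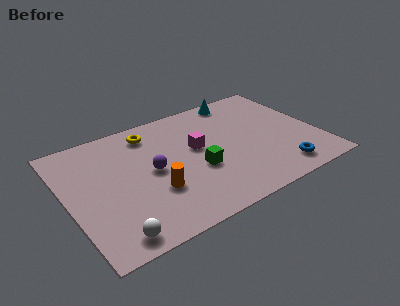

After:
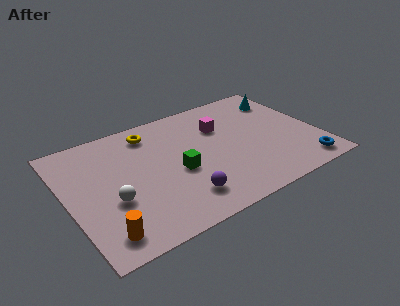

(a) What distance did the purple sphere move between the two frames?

2.5

The purple sphere was near (3.9, 3.9) before and (4.9, 1.6) after, so it travelled √(1.0² + 2.3²) ≈ 2.5 units.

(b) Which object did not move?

the yellow torus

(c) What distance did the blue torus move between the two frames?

1.1

From (9.5, 1.2) to (10.6, 1.0), the blue torus covered √(1.1² + 0.2²) ≈ 1.1 units.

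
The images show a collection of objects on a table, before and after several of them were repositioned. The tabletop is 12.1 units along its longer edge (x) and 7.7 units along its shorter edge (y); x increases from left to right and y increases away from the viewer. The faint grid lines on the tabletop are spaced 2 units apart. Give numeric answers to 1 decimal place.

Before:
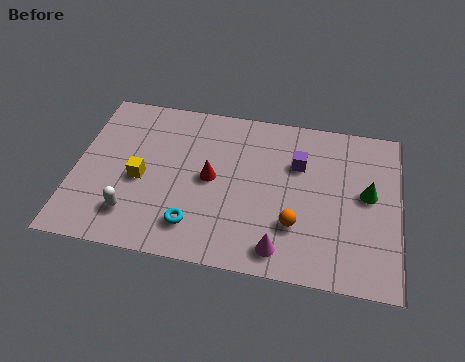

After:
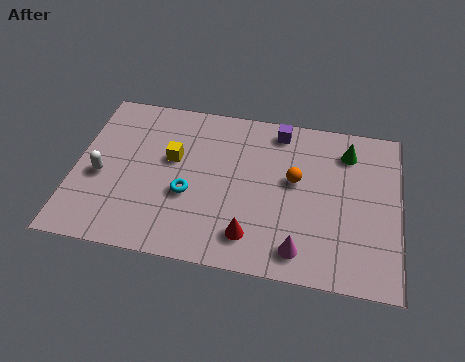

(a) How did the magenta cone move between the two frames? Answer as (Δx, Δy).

(0.7, 0.1)

From the two frames, the magenta cone sits at roughly (7.8, 1.1) before and (8.5, 1.2) after.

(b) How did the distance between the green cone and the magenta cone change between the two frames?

+0.8

They were about 4.4 units apart before and 5.2 after — 0.8 units further apart.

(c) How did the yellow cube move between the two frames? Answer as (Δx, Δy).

(1.1, 1.2)

The yellow cube started near (2.5, 3.4) and ended near (3.6, 4.6).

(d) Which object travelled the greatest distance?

the red cone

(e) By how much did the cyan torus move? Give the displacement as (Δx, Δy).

(-0.3, 1.4)

From the two frames, the cyan torus sits at roughly (4.6, 1.6) before and (4.3, 3.0) after.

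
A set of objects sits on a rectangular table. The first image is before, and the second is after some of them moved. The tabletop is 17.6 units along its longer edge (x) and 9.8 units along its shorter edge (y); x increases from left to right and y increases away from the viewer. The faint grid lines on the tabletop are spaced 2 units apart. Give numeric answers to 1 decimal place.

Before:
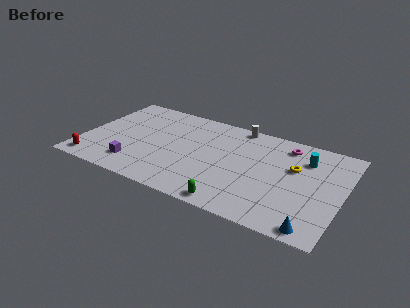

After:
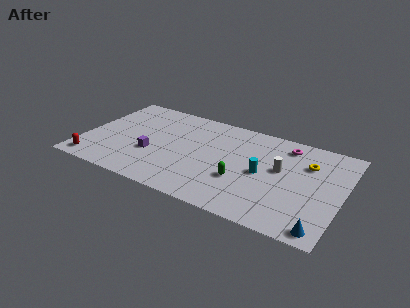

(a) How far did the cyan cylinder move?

3.7

The cyan cylinder moved from about (14.9, 7.3) to (12.3, 4.7), a distance of √(2.6² + 2.6²) ≈ 3.7.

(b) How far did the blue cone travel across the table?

0.5

From (16.1, 0.9) to (16.6, 1.0), the blue cone covered √(0.5² + 0.1²) ≈ 0.5 units.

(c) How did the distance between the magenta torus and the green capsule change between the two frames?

-2.4

The distance was about 7.8 in the first image and 5.4 in the second, so they moved 2.4 units closer together.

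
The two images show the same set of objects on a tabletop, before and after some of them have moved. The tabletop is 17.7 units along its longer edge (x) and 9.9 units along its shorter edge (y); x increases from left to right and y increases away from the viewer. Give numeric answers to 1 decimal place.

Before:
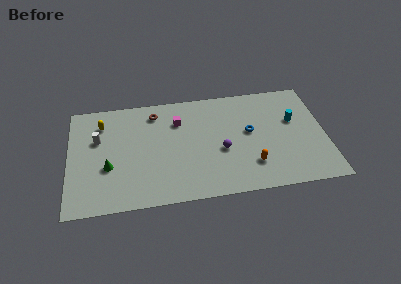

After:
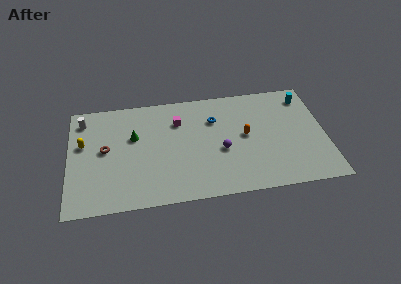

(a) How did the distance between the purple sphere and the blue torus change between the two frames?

+0.5

They were about 2.4 units apart before and 2.9 after — 0.5 units further apart.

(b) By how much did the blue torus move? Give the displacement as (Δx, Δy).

(-2.4, 1.5)

The blue torus started near (12.5, 5.5) and ended near (10.1, 7.0).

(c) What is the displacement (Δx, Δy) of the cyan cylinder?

(0.9, 2.1)

From the two frames, the cyan cylinder sits at roughly (15.6, 6.1) before and (16.5, 8.2) after.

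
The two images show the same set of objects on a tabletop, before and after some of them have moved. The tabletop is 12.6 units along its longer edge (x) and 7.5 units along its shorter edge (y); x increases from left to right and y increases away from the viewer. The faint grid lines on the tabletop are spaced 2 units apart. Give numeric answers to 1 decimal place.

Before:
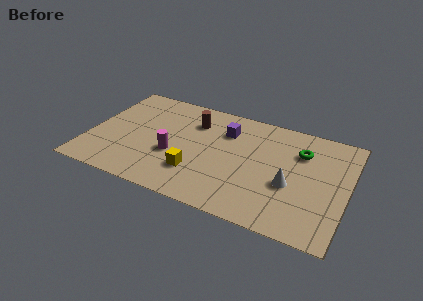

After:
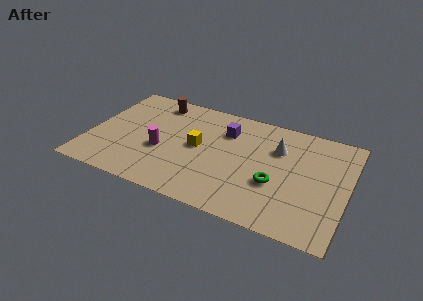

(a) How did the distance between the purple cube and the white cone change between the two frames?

-1.6

The distance was about 4.2 in the first image and 2.6 in the second, so they moved 1.6 units closer together.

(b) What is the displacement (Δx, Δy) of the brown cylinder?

(-2.0, 0.8)

The brown cylinder started near (4.9, 5.6) and ended near (2.9, 6.4).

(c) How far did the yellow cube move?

1.8

The yellow cube was near (5.4, 2.1) before and (5.3, 3.9) after, so it travelled √(0.1² + 1.8²) ≈ 1.8 units.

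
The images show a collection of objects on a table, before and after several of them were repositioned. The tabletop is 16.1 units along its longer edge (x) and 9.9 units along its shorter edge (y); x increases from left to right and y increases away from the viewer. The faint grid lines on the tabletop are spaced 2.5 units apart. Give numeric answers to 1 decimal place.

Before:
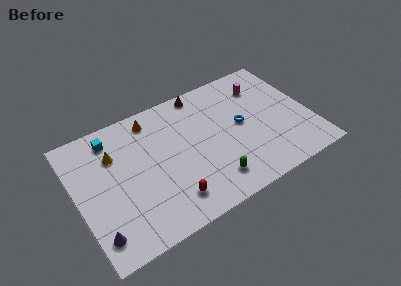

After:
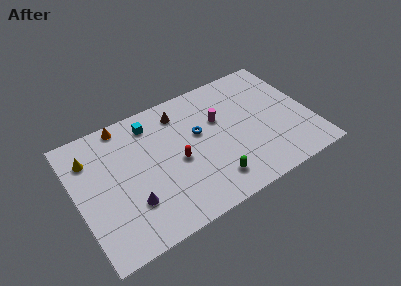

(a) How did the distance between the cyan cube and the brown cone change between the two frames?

-4.4

The distance was about 6.4 in the first image and 2.0 in the second, so they moved 4.4 units closer together.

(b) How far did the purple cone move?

2.7

From (0.9, 1.8) to (3.4, 2.9), the purple cone covered √(2.5² + 1.1²) ≈ 2.7 units.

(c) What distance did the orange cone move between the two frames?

2.0

The orange cone was near (5.6, 8.5) before and (3.7, 9.0) after, so it travelled √(1.9² + 0.5²) ≈ 2.0 units.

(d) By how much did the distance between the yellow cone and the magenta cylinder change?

-1.6

They were about 10.5 units apart before and 8.9 after — 1.6 units closer together.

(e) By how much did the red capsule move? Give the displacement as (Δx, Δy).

(0.9, 2.6)

The red capsule started near (5.9, 1.9) and ended near (6.8, 4.5).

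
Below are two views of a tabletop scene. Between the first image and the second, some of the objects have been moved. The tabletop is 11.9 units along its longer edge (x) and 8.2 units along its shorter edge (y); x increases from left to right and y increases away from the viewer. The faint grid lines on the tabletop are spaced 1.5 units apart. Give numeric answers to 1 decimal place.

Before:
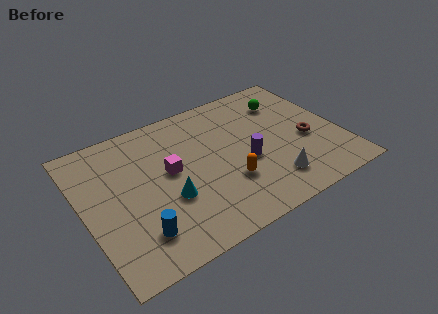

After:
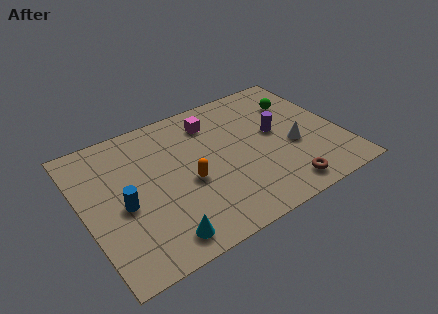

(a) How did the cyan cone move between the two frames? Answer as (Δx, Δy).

(-0.7, -1.9)

The cyan cone started near (3.7, 3.0) and ended near (3.0, 1.1).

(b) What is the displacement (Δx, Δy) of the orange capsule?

(-1.7, 0.9)

The orange capsule started near (6.4, 2.6) and ended near (4.7, 3.5).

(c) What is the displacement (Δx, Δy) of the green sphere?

(0.5, -0.3)

The green sphere started near (9.8, 6.2) and ended near (10.3, 5.9).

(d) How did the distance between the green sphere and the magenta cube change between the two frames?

-2.0

The distance was about 6.0 in the first image and 4.0 in the second, so they moved 2.0 units closer together.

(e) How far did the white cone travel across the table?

2.1

From (8.3, 1.7) to (9.6, 3.3), the white cone covered √(1.3² + 1.6²) ≈ 2.1 units.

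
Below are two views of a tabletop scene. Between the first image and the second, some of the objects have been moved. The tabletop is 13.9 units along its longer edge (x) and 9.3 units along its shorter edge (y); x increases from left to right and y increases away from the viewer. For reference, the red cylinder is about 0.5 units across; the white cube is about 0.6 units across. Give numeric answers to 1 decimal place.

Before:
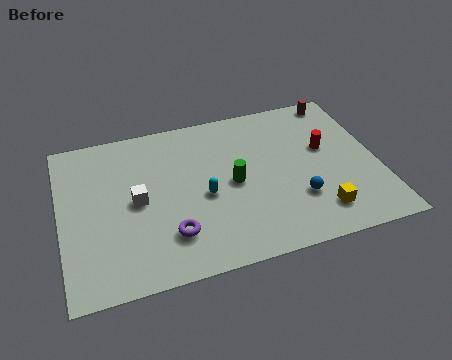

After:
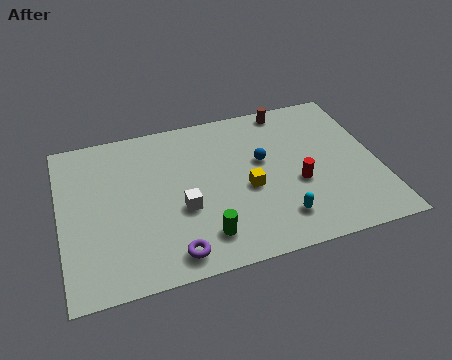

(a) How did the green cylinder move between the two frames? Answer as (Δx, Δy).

(-1.5, -2.7)

The green cylinder was at about (7.5, 4.5) and moved to about (6.0, 1.8).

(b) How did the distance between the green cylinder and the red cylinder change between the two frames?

+0.4

Before: roughly 4.3 units apart; after: 4.7. That's 0.4 units further apart.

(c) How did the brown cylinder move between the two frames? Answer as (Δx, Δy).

(-2.3, 0.0)

The brown cylinder was at about (12.6, 8.4) and moved to about (10.3, 8.4).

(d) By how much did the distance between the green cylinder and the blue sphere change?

+1.5

They were about 3.2 units apart before and 4.7 after — 1.5 units further apart.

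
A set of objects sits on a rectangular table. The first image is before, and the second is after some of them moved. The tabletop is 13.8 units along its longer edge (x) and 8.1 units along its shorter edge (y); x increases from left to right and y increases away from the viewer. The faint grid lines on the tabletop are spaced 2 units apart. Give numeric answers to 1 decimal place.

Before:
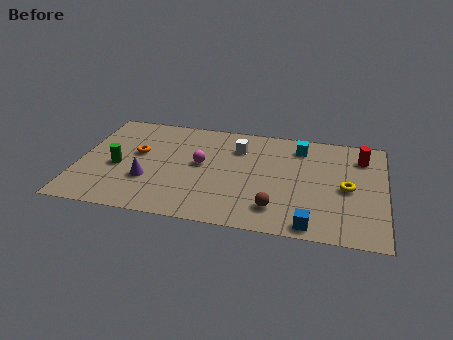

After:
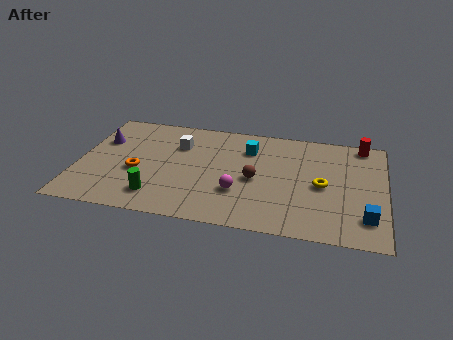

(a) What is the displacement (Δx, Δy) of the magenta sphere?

(1.8, -1.8)

From the two frames, the magenta sphere sits at roughly (5.5, 4.4) before and (7.3, 2.6) after.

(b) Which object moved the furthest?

the purple cone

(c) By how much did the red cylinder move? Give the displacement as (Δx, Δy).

(0.0, 1.0)

The red cylinder was at about (12.7, 6.3) and moved to about (12.7, 7.3).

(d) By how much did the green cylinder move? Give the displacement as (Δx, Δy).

(1.9, -1.9)

The green cylinder was at about (1.8, 3.5) and moved to about (3.7, 1.6).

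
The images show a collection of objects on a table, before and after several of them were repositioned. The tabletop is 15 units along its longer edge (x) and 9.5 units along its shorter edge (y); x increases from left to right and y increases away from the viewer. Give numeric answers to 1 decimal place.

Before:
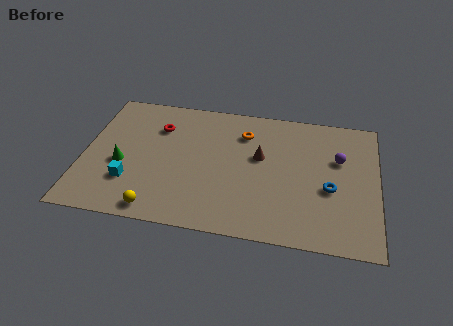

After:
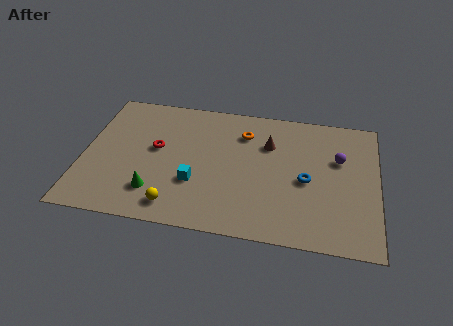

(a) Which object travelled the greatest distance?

the cyan cube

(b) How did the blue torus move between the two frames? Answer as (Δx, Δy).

(-1.2, 0.4)

The blue torus started near (12.6, 3.9) and ended near (11.4, 4.3).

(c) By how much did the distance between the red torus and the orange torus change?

+0.4

They were about 4.4 units apart before and 4.8 after — 0.4 units further apart.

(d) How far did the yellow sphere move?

1.0

The yellow sphere was near (4.0, 1.0) before and (4.9, 1.4) after, so it travelled √(0.9² + 0.4²) ≈ 1.0 units.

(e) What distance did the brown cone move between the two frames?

1.1

The brown cone was near (9.0, 5.6) before and (9.4, 6.6) after, so it travelled √(0.4² + 1.0²) ≈ 1.1 units.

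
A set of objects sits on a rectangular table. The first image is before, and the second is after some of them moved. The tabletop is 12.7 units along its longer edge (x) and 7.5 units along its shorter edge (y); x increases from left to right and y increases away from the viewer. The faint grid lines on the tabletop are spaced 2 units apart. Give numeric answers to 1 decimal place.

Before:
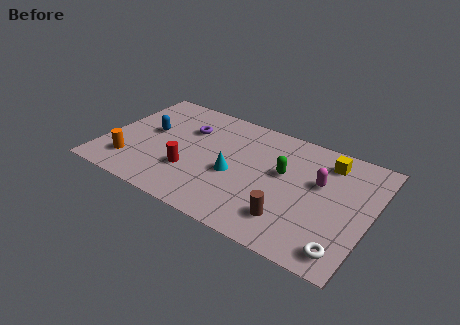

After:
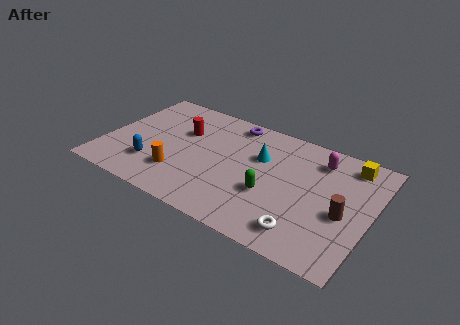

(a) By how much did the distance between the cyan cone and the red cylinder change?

+1.6

Before: roughly 2.2 units apart; after: 3.8. That's 1.6 units further apart.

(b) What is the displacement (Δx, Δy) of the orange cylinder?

(2.3, 0.3)

From the two frames, the orange cylinder sits at roughly (1.5, 1.7) before and (3.8, 2.0) after.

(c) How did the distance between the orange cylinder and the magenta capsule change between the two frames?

-1.8

Before: roughly 9.2 units apart; after: 7.4. That's 1.8 units closer together.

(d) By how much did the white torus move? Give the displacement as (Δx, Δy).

(-1.9, 0.2)

The white torus was at about (11.8, 1.1) and moved to about (9.9, 1.3).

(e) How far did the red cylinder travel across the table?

2.6

The red cylinder moved from about (4.3, 2.4) to (3.5, 4.9), a distance of √(0.8² + 2.5²) ≈ 2.6.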